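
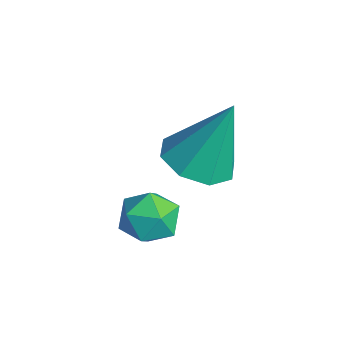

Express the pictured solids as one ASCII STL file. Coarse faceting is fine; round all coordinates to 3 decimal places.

solid 
facet normal -0.133 -0.361 -0.923
outer loop
vertex -1.791 -1.058 -4.298
vertex -2.464 -1.603 -3.988
vertex -2.423 -0.749 -4.328
endloop
endfacet
facet normal 0.439 0.898 0.007
outer loop
vertex -1.791 -1.058 -4.298
vertex -2.423 -0.749 -4.328
vertex -2.196 -0.877 -2.132
endloop
endfacet
facet normal -0.134 -0.361 -0.923
outer loop
vertex -2.423 -0.749 -4.328
vertex -2.464 -1.603 -3.988
vertex -3.079 -0.94 -4.158
endloop
endfacet
facet normal -0.259 0.962 0.083
outer loop
vertex -2.423 -0.749 -4.328
vertex -3.079 -0.94 -4.158
vertex -2.196 -0.877 -2.132
endloop
endfacet
facet normal -0.133 -0.360 -0.923
outer loop
vertex -3.079 -0.94 -4.158
vertex -2.464 -1.603 -3.988
vertex -3.375 -1.52 -3.889
endloop
endfacet
facet normal -0.775 0.544 0.321
outer loop
vertex -3.079 -0.94 -4.158
vertex -3.375 -1.52 -3.889
vertex -2.196 -0.877 -2.132
endloop
endfacet
facet normal -0.133 -0.362 -0.923
outer loop
vertex -3.375 -1.52 -3.889
vertex -2.464 -1.603 -3.988
vertex -3.137 -2.148 -3.677
endloop
endfacet
facet normal -0.806 -0.109 0.581
outer loop
vertex -3.375 -1.52 -3.889
vertex -3.137 -2.148 -3.677
vertex -2.196 -0.877 -2.132
endloop
endfacet
facet normal -0.134 -0.361 -0.923
outer loop
vertex -3.137 -2.148 -3.677
vertex -2.464 -1.603 -3.988
vertex -2.504 -2.457 -3.648
endloop
endfacet
facet normal -0.334 -0.618 0.712
outer loop
vertex -3.137 -2.148 -3.677
vertex -2.504 -2.457 -3.648
vertex -2.196 -0.877 -2.132
endloop
endfacet
facet normal -0.132 -0.361 -0.923
outer loop
vertex -2.504 -2.457 -3.648
vertex -2.464 -1.603 -3.988
vertex -1.848 -2.265 -3.817
endloop
endfacet
facet normal 0.363 -0.681 0.636
outer loop
vertex -2.504 -2.457 -3.648
vertex -1.848 -2.265 -3.817
vertex -2.196 -0.877 -2.132
endloop
endfacet
facet normal -0.133 -0.362 -0.922
outer loop
vertex -1.848 -2.265 -3.817
vertex -2.464 -1.603 -3.988
vertex -1.553 -1.686 -4.087
endloop
endfacet
facet normal 0.879 -0.262 0.398
outer loop
vertex -1.848 -2.265 -3.817
vertex -1.553 -1.686 -4.087
vertex -2.196 -0.877 -2.132
endloop
endfacet
facet normal -0.133 -0.361 -0.923
outer loop
vertex -1.553 -1.686 -4.087
vertex -2.464 -1.603 -3.988
vertex -1.791 -1.058 -4.298
endloop
endfacet
facet normal 0.910 0.391 0.137
outer loop
vertex -1.553 -1.686 -4.087
vertex -1.791 -1.058 -4.298
vertex -2.196 -0.877 -2.132
endloop
endfacet
facet normal -0.350 0.937 0.012
outer loop
vertex -0.513 -2.959 -3.897
vertex -0.937 -3.125 -3.332
vertex -0.265 -2.875 -3.22
endloop
endfacet
facet normal 0.321 0.918 -0.232
outer loop
vertex -0.513 -2.959 -3.897
vertex -0.265 -2.875 -3.22
vertex 0.166 -3.155 -3.733
endloop
endfacet
facet normal 0.336 0.492 -0.803
outer loop
vertex -0.513 -2.959 -3.897
vertex 0.166 -3.155 -3.733
vertex -0.24 -3.577 -4.161
endloop
endfacet
facet normal -0.324 0.247 -0.913
outer loop
vertex -0.513 -2.959 -3.897
vertex -0.24 -3.577 -4.161
vertex -0.922 -3.558 -3.914
endloop
endfacet
facet normal -0.748 0.523 -0.408
outer loop
vertex -0.513 -2.959 -3.897
vertex -0.922 -3.558 -3.914
vertex -0.937 -3.125 -3.332
endloop
endfacet
facet normal 0.731 0.625 0.273
outer loop
vertex 0.166 -3.155 -3.733
vertex -0.265 -2.875 -3.22
vertex 0.162 -3.442 -3.066
endloop
endfacet
facet normal -0.355 0.654 0.668
outer loop
vertex -0.265 -2.875 -3.22
vertex -0.937 -3.125 -3.332
vertex -0.52 -3.423 -2.819
endloop
endfacet
facet normal -1.000 -0.017 -0.013
outer loop
vertex -0.937 -3.125 -3.332
vertex -0.922 -3.558 -3.914
vertex -0.926 -3.845 -3.247
endloop
endfacet
facet normal -0.313 -0.461 -0.830
outer loop
vertex -0.922 -3.558 -3.914
vertex -0.24 -3.577 -4.161
vertex -0.495 -4.125 -3.76
endloop
endfacet
facet normal 0.755 -0.065 -0.652
outer loop
vertex -0.24 -3.577 -4.161
vertex 0.166 -3.155 -3.733
vertex 0.177 -3.875 -3.648
endloop
endfacet
facet normal 0.324 -0.247 0.913
outer loop
vertex -0.247 -4.041 -3.083
vertex 0.162 -3.442 -3.066
vertex -0.52 -3.423 -2.819
endloop
endfacet
facet normal -0.336 -0.492 0.803
outer loop
vertex -0.247 -4.041 -3.083
vertex -0.52 -3.423 -2.819
vertex -0.926 -3.845 -3.247
endloop
endfacet
facet normal -0.321 -0.918 0.232
outer loop
vertex -0.247 -4.041 -3.083
vertex -0.926 -3.845 -3.247
vertex -0.495 -4.125 -3.76
endloop
endfacet
facet normal 0.350 -0.937 -0.012
outer loop
vertex -0.247 -4.041 -3.083
vertex -0.495 -4.125 -3.76
vertex 0.177 -3.875 -3.648
endloop
endfacet
facet normal 0.748 -0.523 0.408
outer loop
vertex -0.247 -4.041 -3.083
vertex 0.177 -3.875 -3.648
vertex 0.162 -3.442 -3.066
endloop
endfacet
facet normal 0.313 0.461 0.830
outer loop
vertex -0.52 -3.423 -2.819
vertex 0.162 -3.442 -3.066
vertex -0.265 -2.875 -3.22
endloop
endfacet
facet normal -0.755 0.065 0.652
outer loop
vertex -0.926 -3.845 -3.247
vertex -0.52 -3.423 -2.819
vertex -0.937 -3.125 -3.332
endloop
endfacet
facet normal -0.731 -0.625 -0.273
outer loop
vertex -0.495 -4.125 -3.76
vertex -0.926 -3.845 -3.247
vertex -0.922 -3.558 -3.914
endloop
endfacet
facet normal 0.355 -0.654 -0.668
outer loop
vertex 0.177 -3.875 -3.648
vertex -0.495 -4.125 -3.76
vertex -0.24 -3.577 -4.161
endloop
endfacet
facet normal 1.000 0.017 0.013
outer loop
vertex 0.162 -3.442 -3.066
vertex 0.177 -3.875 -3.648
vertex 0.166 -3.155 -3.733
endloop
endfacet

endsolid


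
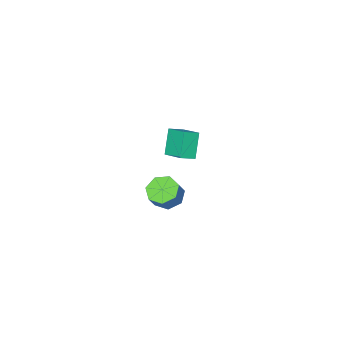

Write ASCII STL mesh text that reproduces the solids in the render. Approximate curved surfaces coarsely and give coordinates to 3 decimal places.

solid 
facet normal -0.428 -0.398 0.812
outer loop
vertex -1.716 -0.655 3.95
vertex -1.703 0.851 4.695
vertex -2.602 -0.463 3.577
endloop
endfacet
facet normal -0.008 -0.896 -0.443
outer loop
vertex -1.857 0.229 2.165
vertex -1.716 -0.655 3.95
vertex -2.602 -0.463 3.577
endloop
endfacet
facet normal -0.428 -0.397 0.812
outer loop
vertex -2.602 -0.463 3.577
vertex -1.703 0.851 4.695
vertex -2.588 1.043 4.322
endloop
endfacet
facet normal -0.904 0.197 -0.380
outer loop
vertex -2.588 1.043 4.322
vertex -1.857 0.229 2.165
vertex -2.602 -0.463 3.577
endloop
endfacet
facet normal 0.904 -0.196 0.381
outer loop
vertex -1.716 -0.655 3.95
vertex -0.958 1.543 3.283
vertex -1.703 0.851 4.695
endloop
endfacet
facet normal -0.008 -0.896 -0.443
outer loop
vertex -0.972 0.037 2.538
vertex -1.716 -0.655 3.95
vertex -1.857 0.229 2.165
endloop
endfacet
facet normal 0.904 -0.196 0.380
outer loop
vertex -0.972 0.037 2.538
vertex -0.958 1.543 3.283
vertex -1.716 -0.655 3.95
endloop
endfacet
facet normal 0.008 0.896 0.443
outer loop
vertex -1.703 0.851 4.695
vertex -0.958 1.543 3.283
vertex -2.588 1.043 4.322
endloop
endfacet
facet normal -0.904 0.196 -0.380
outer loop
vertex -1.844 1.735 2.91
vertex -1.857 0.229 2.165
vertex -2.588 1.043 4.322
endloop
endfacet
facet normal 0.008 0.896 0.443
outer loop
vertex -2.588 1.043 4.322
vertex -0.958 1.543 3.283
vertex -1.844 1.735 2.91
endloop
endfacet
facet normal 0.428 0.398 -0.811
outer loop
vertex -1.844 1.735 2.91
vertex -0.972 0.037 2.538
vertex -1.857 0.229 2.165
endloop
endfacet
facet normal 0.428 0.398 -0.812
outer loop
vertex -0.958 1.543 3.283
vertex -0.972 0.037 2.538
vertex -1.844 1.735 2.91
endloop
endfacet
facet normal -0.489 -0.227 -0.842
outer loop
vertex -2.556 -3.645 -4.461
vertex -3.167 -2.813 -4.331
vertex -2.262 -2.879 -4.838
endloop
endfacet
facet normal 0.810 -0.478 -0.340
outer loop
vertex -2.556 -3.645 -4.461
vertex -2.262 -2.879 -4.838
vertex -1.941 -3.358 -3.399
endloop
endfacet
facet normal 0.810 -0.479 -0.340
outer loop
vertex -1.941 -3.358 -3.399
vertex -2.262 -2.879 -4.838
vertex -1.647 -2.593 -3.776
endloop
endfacet
facet normal 0.488 0.228 0.843
outer loop
vertex -1.941 -3.358 -3.399
vertex -1.647 -2.593 -3.776
vertex -2.553 -2.527 -3.269
endloop
endfacet
facet normal -0.489 -0.227 -0.843
outer loop
vertex -2.262 -2.879 -4.838
vertex -3.167 -2.813 -4.331
vertex -2.649 -2.064 -4.833
endloop
endfacet
facet normal 0.760 0.364 -0.538
outer loop
vertex -2.262 -2.879 -4.838
vertex -2.649 -2.064 -4.833
vertex -1.647 -2.593 -3.776
endloop
endfacet
facet normal 0.760 0.364 -0.538
outer loop
vertex -1.647 -2.593 -3.776
vertex -2.649 -2.064 -4.833
vertex -2.034 -1.778 -3.771
endloop
endfacet
facet normal 0.488 0.227 0.843
outer loop
vertex -1.647 -2.593 -3.776
vertex -2.034 -1.778 -3.771
vertex -2.553 -2.527 -3.269
endloop
endfacet
facet normal -0.488 -0.227 -0.843
outer loop
vertex -2.649 -2.064 -4.833
vertex -3.167 -2.813 -4.331
vertex -3.427 -1.813 -4.45
endloop
endfacet
facet normal 0.138 0.933 -0.331
outer loop
vertex -2.649 -2.064 -4.833
vertex -3.427 -1.813 -4.45
vertex -2.034 -1.778 -3.771
endloop
endfacet
facet normal 0.138 0.933 -0.332
outer loop
vertex -2.034 -1.778 -3.771
vertex -3.427 -1.813 -4.45
vertex -2.812 -1.527 -3.389
endloop
endfacet
facet normal 0.487 0.227 0.843
outer loop
vertex -2.034 -1.778 -3.771
vertex -2.812 -1.527 -3.389
vertex -2.553 -2.527 -3.269
endloop
endfacet
facet normal -0.488 -0.227 -0.843
outer loop
vertex -3.427 -1.813 -4.45
vertex -3.167 -2.813 -4.331
vertex -4.009 -2.315 -3.978
endloop
endfacet
facet normal -0.588 0.799 0.125
outer loop
vertex -3.427 -1.813 -4.45
vertex -4.009 -2.315 -3.978
vertex -2.812 -1.527 -3.389
endloop
endfacet
facet normal -0.588 0.799 0.125
outer loop
vertex -2.812 -1.527 -3.389
vertex -4.009 -2.315 -3.978
vertex -3.394 -2.029 -2.916
endloop
endfacet
facet normal 0.488 0.228 0.842
outer loop
vertex -2.812 -1.527 -3.389
vertex -3.394 -2.029 -2.916
vertex -2.553 -2.527 -3.269
endloop
endfacet
facet normal -0.488 -0.227 -0.843
outer loop
vertex -4.009 -2.315 -3.978
vertex -3.167 -2.813 -4.331
vertex -3.958 -3.192 -3.771
endloop
endfacet
facet normal -0.871 0.064 0.487
outer loop
vertex -4.009 -2.315 -3.978
vertex -3.958 -3.192 -3.771
vertex -3.394 -2.029 -2.916
endloop
endfacet
facet normal -0.871 0.064 0.487
outer loop
vertex -3.394 -2.029 -2.916
vertex -3.958 -3.192 -3.771
vertex -3.343 -2.906 -2.709
endloop
endfacet
facet normal 0.488 0.227 0.843
outer loop
vertex -3.394 -2.029 -2.916
vertex -3.343 -2.906 -2.709
vertex -2.553 -2.527 -3.269
endloop
endfacet
facet normal -0.488 -0.227 -0.843
outer loop
vertex -3.958 -3.192 -3.771
vertex -3.167 -2.813 -4.331
vertex -3.311 -3.784 -3.986
endloop
endfacet
facet normal -0.499 -0.720 0.483
outer loop
vertex -3.958 -3.192 -3.771
vertex -3.311 -3.784 -3.986
vertex -3.343 -2.906 -2.709
endloop
endfacet
facet normal -0.498 -0.721 0.483
outer loop
vertex -3.343 -2.906 -2.709
vertex -3.311 -3.784 -3.986
vertex -2.696 -3.497 -2.924
endloop
endfacet
facet normal 0.488 0.228 0.843
outer loop
vertex -3.343 -2.906 -2.709
vertex -2.696 -3.497 -2.924
vertex -2.553 -2.527 -3.269
endloop
endfacet
facet normal -0.488 -0.227 -0.843
outer loop
vertex -3.311 -3.784 -3.986
vertex -3.167 -2.813 -4.331
vertex -2.556 -3.645 -4.461
endloop
endfacet
facet normal 0.250 -0.961 0.115
outer loop
vertex -3.311 -3.784 -3.986
vertex -2.556 -3.645 -4.461
vertex -2.696 -3.497 -2.924
endloop
endfacet
facet normal 0.250 -0.961 0.115
outer loop
vertex -2.696 -3.497 -2.924
vertex -2.556 -3.645 -4.461
vertex -1.941 -3.358 -3.399
endloop
endfacet
facet normal 0.488 0.228 0.843
outer loop
vertex -2.696 -3.497 -2.924
vertex -1.941 -3.358 -3.399
vertex -2.553 -2.527 -3.269
endloop
endfacet

endsolid


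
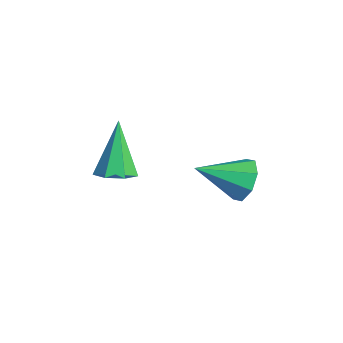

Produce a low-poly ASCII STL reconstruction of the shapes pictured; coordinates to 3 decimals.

solid 
facet normal 0.147 0.883 -0.446
outer loop
vertex 1.978 4.241 1.64
vertex 1.342 4.548 2.038
vertex 2.137 4.49 2.185
endloop
endfacet
facet normal 0.812 -0.583 0.029
outer loop
vertex 1.978 4.241 1.64
vertex 2.137 4.49 2.185
vertex 1.098 3.072 2.782
endloop
endfacet
facet normal 0.147 0.884 -0.445
outer loop
vertex 2.137 4.49 2.185
vertex 1.342 4.548 2.038
vertex 1.83 4.772 2.644
endloop
endfacet
facet normal 0.722 -0.259 0.642
outer loop
vertex 2.137 4.49 2.185
vertex 1.83 4.772 2.644
vertex 1.098 3.072 2.782
endloop
endfacet
facet normal 0.147 0.883 -0.445
outer loop
vertex 1.83 4.772 2.644
vertex 1.342 4.548 2.038
vertex 1.238 4.923 2.748
endloop
endfacet
facet normal 0.174 0.005 0.985
outer loop
vertex 1.83 4.772 2.644
vertex 1.238 4.923 2.748
vertex 1.098 3.072 2.782
endloop
endfacet
facet normal 0.147 0.883 -0.445
outer loop
vertex 1.238 4.923 2.748
vertex 1.342 4.548 2.038
vertex 0.707 4.854 2.436
endloop
endfacet
facet normal -0.511 0.054 0.858
outer loop
vertex 1.238 4.923 2.748
vertex 0.707 4.854 2.436
vertex 1.098 3.072 2.782
endloop
endfacet
facet normal 0.146 0.883 -0.446
outer loop
vertex 0.707 4.854 2.436
vertex 1.342 4.548 2.038
vertex 0.548 4.605 1.891
endloop
endfacet
facet normal -0.932 -0.139 0.335
outer loop
vertex 0.707 4.854 2.436
vertex 0.548 4.605 1.891
vertex 1.098 3.072 2.782
endloop
endfacet
facet normal 0.146 0.883 -0.445
outer loop
vertex 0.548 4.605 1.891
vertex 1.342 4.548 2.038
vertex 0.854 4.323 1.432
endloop
endfacet
facet normal -0.842 -0.463 -0.277
outer loop
vertex 0.548 4.605 1.891
vertex 0.854 4.323 1.432
vertex 1.098 3.072 2.782
endloop
endfacet
facet normal 0.147 0.883 -0.446
outer loop
vertex 0.854 4.323 1.432
vertex 1.342 4.548 2.038
vertex 1.446 4.172 1.328
endloop
endfacet
facet normal -0.294 -0.727 -0.620
outer loop
vertex 0.854 4.323 1.432
vertex 1.446 4.172 1.328
vertex 1.098 3.072 2.782
endloop
endfacet
facet normal 0.147 0.883 -0.446
outer loop
vertex 1.446 4.172 1.328
vertex 1.342 4.548 2.038
vertex 1.978 4.241 1.64
endloop
endfacet
facet normal 0.391 -0.777 -0.494
outer loop
vertex 1.446 4.172 1.328
vertex 1.978 4.241 1.64
vertex 1.098 3.072 2.782
endloop
endfacet
facet normal 0.408 -0.187 -0.894
outer loop
vertex 1.575 0.808 3.276
vertex 0.964 0.709 3.018
vertex 1.313 1.28 3.058
endloop
endfacet
facet normal 0.636 0.585 0.502
outer loop
vertex 1.575 0.808 3.276
vertex 1.313 1.28 3.058
vertex 0.176 1.071 4.742
endloop
endfacet
facet normal 0.409 -0.187 -0.893
outer loop
vertex 1.313 1.28 3.058
vertex 0.964 0.709 3.018
vertex 0.79 1.322 2.81
endloop
endfacet
facet normal 0.016 0.991 0.134
outer loop
vertex 1.313 1.28 3.058
vertex 0.79 1.322 2.81
vertex 0.176 1.071 4.742
endloop
endfacet
facet normal 0.409 -0.187 -0.893
outer loop
vertex 0.79 1.322 2.81
vertex 0.964 0.709 3.018
vertex 0.397 0.902 2.718
endloop
endfacet
facet normal -0.709 0.693 -0.135
outer loop
vertex 0.79 1.322 2.81
vertex 0.397 0.902 2.718
vertex 0.176 1.071 4.742
endloop
endfacet
facet normal 0.409 -0.187 -0.893
outer loop
vertex 0.397 0.902 2.718
vertex 0.964 0.709 3.018
vertex 0.432 0.338 2.852
endloop
endfacet
facet normal -0.991 -0.086 -0.101
outer loop
vertex 0.397 0.902 2.718
vertex 0.432 0.338 2.852
vertex 0.176 1.071 4.742
endloop
endfacet
facet normal 0.409 -0.186 -0.893
outer loop
vertex 0.432 0.338 2.852
vertex 0.964 0.709 3.018
vertex 0.868 0.053 3.111
endloop
endfacet
facet normal -0.619 -0.757 0.210
outer loop
vertex 0.432 0.338 2.852
vertex 0.868 0.053 3.111
vertex 0.176 1.071 4.742
endloop
endfacet
facet normal 0.409 -0.186 -0.893
outer loop
vertex 0.868 0.053 3.111
vertex 0.964 0.709 3.018
vertex 1.376 0.262 3.3
endloop
endfacet
facet normal 0.126 -0.817 0.563
outer loop
vertex 0.868 0.053 3.111
vertex 1.376 0.262 3.3
vertex 0.176 1.071 4.742
endloop
endfacet
facet normal 0.408 -0.188 -0.894
outer loop
vertex 1.376 0.262 3.3
vertex 0.964 0.709 3.018
vertex 1.575 0.808 3.276
endloop
endfacet
facet normal 0.686 -0.219 0.694
outer loop
vertex 1.376 0.262 3.3
vertex 1.575 0.808 3.276
vertex 0.176 1.071 4.742
endloop
endfacet

endsolid


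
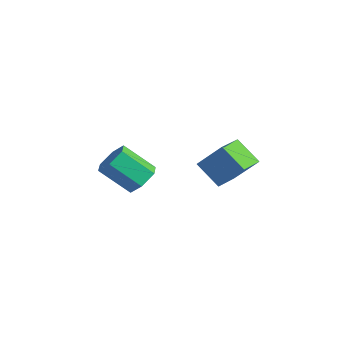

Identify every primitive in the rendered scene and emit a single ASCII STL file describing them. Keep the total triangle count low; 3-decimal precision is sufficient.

solid 
facet normal 0.532 0.532 -0.659
outer loop
vertex -0.796 -1.422 -0.517
vertex -1.555 -0.835 -0.656
vertex -0.904 -0.631 0.034
endloop
endfacet
facet normal 0.840 -0.228 0.492
outer loop
vertex -0.796 -1.422 -0.517
vertex -0.904 -0.631 0.034
vertex -1.885 -2.513 0.834
endloop
endfacet
facet normal 0.840 -0.228 0.492
outer loop
vertex -1.885 -2.513 0.834
vertex -0.904 -0.631 0.034
vertex -1.993 -1.722 1.385
endloop
endfacet
facet normal -0.531 -0.532 0.659
outer loop
vertex -1.885 -2.513 0.834
vertex -1.993 -1.722 1.385
vertex -2.645 -1.925 0.696
endloop
endfacet
facet normal 0.532 0.532 -0.659
outer loop
vertex -0.904 -0.631 0.034
vertex -1.555 -0.835 -0.656
vertex -1.664 -0.044 -0.105
endloop
endfacet
facet normal 0.322 0.592 0.738
outer loop
vertex -0.904 -0.631 0.034
vertex -1.664 -0.044 -0.105
vertex -1.993 -1.722 1.385
endloop
endfacet
facet normal 0.323 0.592 0.738
outer loop
vertex -1.993 -1.722 1.385
vertex -1.664 -0.044 -0.105
vertex -2.753 -1.135 1.247
endloop
endfacet
facet normal -0.531 -0.532 0.659
outer loop
vertex -1.993 -1.722 1.385
vertex -2.753 -1.135 1.247
vertex -2.645 -1.925 0.696
endloop
endfacet
facet normal 0.531 0.532 -0.659
outer loop
vertex -1.664 -0.044 -0.105
vertex -1.555 -0.835 -0.656
vertex -2.315 -0.247 -0.794
endloop
endfacet
facet normal -0.516 0.820 0.246
outer loop
vertex -1.664 -0.044 -0.105
vertex -2.315 -0.247 -0.794
vertex -2.753 -1.135 1.247
endloop
endfacet
facet normal -0.517 0.820 0.246
outer loop
vertex -2.753 -1.135 1.247
vertex -2.315 -0.247 -0.794
vertex -3.404 -1.338 0.557
endloop
endfacet
facet normal -0.532 -0.532 0.659
outer loop
vertex -2.753 -1.135 1.247
vertex -3.404 -1.338 0.557
vertex -2.645 -1.925 0.696
endloop
endfacet
facet normal 0.531 0.532 -0.659
outer loop
vertex -2.315 -0.247 -0.794
vertex -1.555 -0.835 -0.656
vertex -2.207 -1.038 -1.345
endloop
endfacet
facet normal -0.840 0.228 -0.492
outer loop
vertex -2.315 -0.247 -0.794
vertex -2.207 -1.038 -1.345
vertex -3.404 -1.338 0.557
endloop
endfacet
facet normal -0.840 0.228 -0.492
outer loop
vertex -3.404 -1.338 0.557
vertex -2.207 -1.038 -1.345
vertex -3.296 -2.129 0.006
endloop
endfacet
facet normal -0.532 -0.532 0.659
outer loop
vertex -3.404 -1.338 0.557
vertex -3.296 -2.129 0.006
vertex -2.645 -1.925 0.696
endloop
endfacet
facet normal 0.531 0.532 -0.659
outer loop
vertex -2.207 -1.038 -1.345
vertex -1.555 -0.835 -0.656
vertex -1.447 -1.625 -1.207
endloop
endfacet
facet normal -0.323 -0.592 -0.738
outer loop
vertex -2.207 -1.038 -1.345
vertex -1.447 -1.625 -1.207
vertex -3.296 -2.129 0.006
endloop
endfacet
facet normal -0.323 -0.593 -0.738
outer loop
vertex -3.296 -2.129 0.006
vertex -1.447 -1.625 -1.207
vertex -2.536 -2.716 0.145
endloop
endfacet
facet normal -0.532 -0.532 0.659
outer loop
vertex -3.296 -2.129 0.006
vertex -2.536 -2.716 0.145
vertex -2.645 -1.925 0.696
endloop
endfacet
facet normal 0.532 0.532 -0.659
outer loop
vertex -1.447 -1.625 -1.207
vertex -1.555 -0.835 -0.656
vertex -0.796 -1.422 -0.517
endloop
endfacet
facet normal 0.516 -0.820 -0.246
outer loop
vertex -1.447 -1.625 -1.207
vertex -0.796 -1.422 -0.517
vertex -2.536 -2.716 0.145
endloop
endfacet
facet normal 0.516 -0.820 -0.246
outer loop
vertex -2.536 -2.716 0.145
vertex -0.796 -1.422 -0.517
vertex -1.885 -2.513 0.834
endloop
endfacet
facet normal -0.531 -0.532 0.659
outer loop
vertex -2.536 -2.716 0.145
vertex -1.885 -2.513 0.834
vertex -2.645 -1.925 0.696
endloop
endfacet
facet normal -0.533 -0.394 -0.749
outer loop
vertex 2.241 -0.443 2.145
vertex 1.587 0.928 1.888
vertex 3.42 -0.074 1.112
endloop
endfacet
facet normal 0.425 -0.890 0.167
outer loop
vertex 4.373 0.632 2.452
vertex 2.241 -0.443 2.145
vertex 3.42 -0.074 1.112
endloop
endfacet
facet normal -0.533 -0.395 -0.749
outer loop
vertex 3.42 -0.074 1.112
vertex 1.587 0.928 1.888
vertex 2.766 1.296 0.855
endloop
endfacet
facet normal 0.732 0.229 -0.641
outer loop
vertex 2.766 1.296 0.855
vertex 4.373 0.632 2.452
vertex 3.42 -0.074 1.112
endloop
endfacet
facet normal -0.732 -0.229 0.641
outer loop
vertex 2.241 -0.443 2.145
vertex 2.54 1.634 3.228
vertex 1.587 0.928 1.888
endloop
endfacet
facet normal 0.425 -0.890 0.168
outer loop
vertex 3.194 0.264 3.485
vertex 2.241 -0.443 2.145
vertex 4.373 0.632 2.452
endloop
endfacet
facet normal -0.732 -0.229 0.642
outer loop
vertex 3.194 0.264 3.485
vertex 2.54 1.634 3.228
vertex 2.241 -0.443 2.145
endloop
endfacet
facet normal -0.424 0.890 -0.167
outer loop
vertex 1.587 0.928 1.888
vertex 2.54 1.634 3.228
vertex 2.766 1.296 0.855
endloop
endfacet
facet normal 0.732 0.229 -0.642
outer loop
vertex 3.719 2.003 2.195
vertex 4.373 0.632 2.452
vertex 2.766 1.296 0.855
endloop
endfacet
facet normal -0.425 0.890 -0.167
outer loop
vertex 2.766 1.296 0.855
vertex 2.54 1.634 3.228
vertex 3.719 2.003 2.195
endloop
endfacet
facet normal 0.533 0.395 0.749
outer loop
vertex 3.719 2.003 2.195
vertex 3.194 0.264 3.485
vertex 4.373 0.632 2.452
endloop
endfacet
facet normal 0.533 0.395 0.749
outer loop
vertex 2.54 1.634 3.228
vertex 3.194 0.264 3.485
vertex 3.719 2.003 2.195
endloop
endfacet

endsolid


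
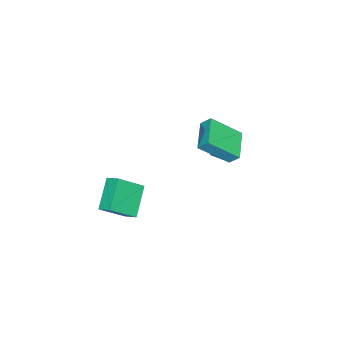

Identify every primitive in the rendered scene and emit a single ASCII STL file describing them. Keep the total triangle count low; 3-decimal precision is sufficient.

solid 
facet normal -0.766 -0.122 0.631
outer loop
vertex 0.634 -4.414 -1.224
vertex 0.82 -3.64 -0.849
vertex -0.634 -3.452 -2.578
endloop
endfacet
facet normal -0.212 -0.879 -0.426
outer loop
vertex 0.96 -3.2 -3.891
vertex 0.634 -4.414 -1.224
vertex -0.634 -3.452 -2.578
endloop
endfacet
facet normal -0.766 -0.121 0.631
outer loop
vertex -0.634 -3.452 -2.578
vertex 0.82 -3.64 -0.849
vertex -0.447 -2.678 -2.203
endloop
endfacet
facet normal -0.607 0.461 -0.648
outer loop
vertex -0.447 -2.678 -2.203
vertex 0.96 -3.2 -3.891
vertex -0.634 -3.452 -2.578
endloop
endfacet
facet normal 0.607 -0.460 0.648
outer loop
vertex 0.634 -4.414 -1.224
vertex 2.414 -3.388 -2.162
vertex 0.82 -3.64 -0.849
endloop
endfacet
facet normal -0.212 -0.879 -0.426
outer loop
vertex 2.227 -4.162 -2.537
vertex 0.634 -4.414 -1.224
vertex 0.96 -3.2 -3.891
endloop
endfacet
facet normal 0.607 -0.460 0.648
outer loop
vertex 2.227 -4.162 -2.537
vertex 2.414 -3.388 -2.162
vertex 0.634 -4.414 -1.224
endloop
endfacet
facet normal 0.212 0.879 0.426
outer loop
vertex 0.82 -3.64 -0.849
vertex 2.414 -3.388 -2.162
vertex -0.447 -2.678 -2.203
endloop
endfacet
facet normal -0.607 0.460 -0.648
outer loop
vertex 1.146 -2.426 -3.516
vertex 0.96 -3.2 -3.891
vertex -0.447 -2.678 -2.203
endloop
endfacet
facet normal 0.212 0.879 0.426
outer loop
vertex -0.447 -2.678 -2.203
vertex 2.414 -3.388 -2.162
vertex 1.146 -2.426 -3.516
endloop
endfacet
facet normal 0.766 0.121 -0.631
outer loop
vertex 1.146 -2.426 -3.516
vertex 2.227 -4.162 -2.537
vertex 0.96 -3.2 -3.891
endloop
endfacet
facet normal 0.766 0.121 -0.631
outer loop
vertex 2.414 -3.388 -2.162
vertex 2.227 -4.162 -2.537
vertex 1.146 -2.426 -3.516
endloop
endfacet
facet normal -0.897 -0.108 -0.429
outer loop
vertex -1.679 0.72 0.729
vertex -2.066 1.217 1.413
vertex -1.694 1.417 0.584
endloop
endfacet
facet normal 0.798 -0.106 -0.593
outer loop
vertex -1.679 0.72 0.729
vertex -1.694 1.417 0.584
vertex -0.534 1.403 2.147
endloop
endfacet
facet normal -0.897 -0.108 -0.429
outer loop
vertex -1.694 1.417 0.584
vertex -2.066 1.217 1.413
vertex -1.927 1.997 0.925
endloop
endfacet
facet normal 0.669 0.558 -0.491
outer loop
vertex -1.694 1.417 0.584
vertex -1.927 1.997 0.925
vertex -0.534 1.403 2.147
endloop
endfacet
facet normal -0.896 -0.109 -0.430
outer loop
vertex -1.927 1.997 0.925
vertex -2.066 1.217 1.413
vertex -2.242 2.12 1.551
endloop
endfacet
facet normal 0.384 0.923 0.012
outer loop
vertex -1.927 1.997 0.925
vertex -2.242 2.12 1.551
vertex -0.534 1.403 2.147
endloop
endfacet
facet normal -0.896 -0.109 -0.430
outer loop
vertex -2.242 2.12 1.551
vertex -2.066 1.217 1.413
vertex -2.454 1.714 2.096
endloop
endfacet
facet normal 0.109 0.776 0.621
outer loop
vertex -2.242 2.12 1.551
vertex -2.454 1.714 2.096
vertex -0.534 1.403 2.147
endloop
endfacet
facet normal -0.896 -0.109 -0.430
outer loop
vertex -2.454 1.714 2.096
vertex -2.066 1.217 1.413
vertex -2.439 1.017 2.241
endloop
endfacet
facet normal 0.007 0.204 0.979
outer loop
vertex -2.454 1.714 2.096
vertex -2.439 1.017 2.241
vertex -0.534 1.403 2.147
endloop
endfacet
facet normal -0.896 -0.108 -0.430
outer loop
vertex -2.439 1.017 2.241
vertex -2.066 1.217 1.413
vertex -2.206 0.438 1.9
endloop
endfacet
facet normal 0.137 -0.461 0.877
outer loop
vertex -2.439 1.017 2.241
vertex -2.206 0.438 1.9
vertex -0.534 1.403 2.147
endloop
endfacet
facet normal -0.896 -0.108 -0.430
outer loop
vertex -2.206 0.438 1.9
vertex -2.066 1.217 1.413
vertex -1.891 0.315 1.274
endloop
endfacet
facet normal 0.421 -0.826 0.374
outer loop
vertex -2.206 0.438 1.9
vertex -1.891 0.315 1.274
vertex -0.534 1.403 2.147
endloop
endfacet
facet normal -0.897 -0.108 -0.429
outer loop
vertex -1.891 0.315 1.274
vertex -2.066 1.217 1.413
vertex -1.679 0.72 0.729
endloop
endfacet
facet normal 0.695 -0.679 -0.234
outer loop
vertex -1.891 0.315 1.274
vertex -1.679 0.72 0.729
vertex -0.534 1.403 2.147
endloop
endfacet
facet normal -0.408 0.642 -0.649
outer loop
vertex -1.234 2.673 3.65
vertex 0.455 3.242 3.152
vertex -1.212 2.09 3.059
endloop
endfacet
facet normal -0.913 -0.307 0.269
outer loop
vertex -0.315 0.678 4.488
vertex -1.234 2.673 3.65
vertex -1.212 2.09 3.059
endloop
endfacet
facet normal -0.408 0.642 -0.649
outer loop
vertex -1.212 2.09 3.059
vertex 0.455 3.242 3.152
vertex 0.477 2.659 2.561
endloop
endfacet
facet normal 0.027 -0.703 -0.711
outer loop
vertex 0.477 2.659 2.561
vertex -0.315 0.678 4.488
vertex -1.212 2.09 3.059
endloop
endfacet
facet normal -0.027 0.703 0.711
outer loop
vertex -1.234 2.673 3.65
vertex 1.352 1.83 4.581
vertex 0.455 3.242 3.152
endloop
endfacet
facet normal -0.913 -0.307 0.269
outer loop
vertex -0.337 1.261 5.079
vertex -1.234 2.673 3.65
vertex -0.315 0.678 4.488
endloop
endfacet
facet normal -0.027 0.703 0.711
outer loop
vertex -0.337 1.261 5.079
vertex 1.352 1.83 4.581
vertex -1.234 2.673 3.65
endloop
endfacet
facet normal 0.913 0.307 -0.269
outer loop
vertex 0.455 3.242 3.152
vertex 1.352 1.83 4.581
vertex 0.477 2.659 2.561
endloop
endfacet
facet normal 0.027 -0.703 -0.711
outer loop
vertex 1.374 1.247 3.99
vertex -0.315 0.678 4.488
vertex 0.477 2.659 2.561
endloop
endfacet
facet normal 0.913 0.307 -0.269
outer loop
vertex 0.477 2.659 2.561
vertex 1.352 1.83 4.581
vertex 1.374 1.247 3.99
endloop
endfacet
facet normal 0.408 -0.642 0.649
outer loop
vertex 1.374 1.247 3.99
vertex -0.337 1.261 5.079
vertex -0.315 0.678 4.488
endloop
endfacet
facet normal 0.408 -0.642 0.649
outer loop
vertex 1.352 1.83 4.581
vertex -0.337 1.261 5.079
vertex 1.374 1.247 3.99
endloop
endfacet

endsolid


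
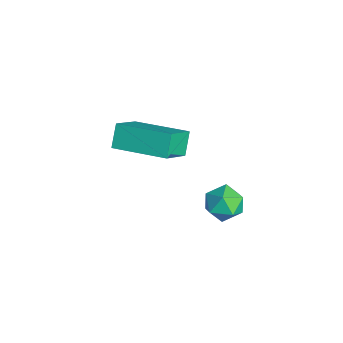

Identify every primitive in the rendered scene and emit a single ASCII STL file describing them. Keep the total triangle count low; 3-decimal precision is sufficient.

solid 
facet normal 0.091 0.995 -0.032
outer loop
vertex -2.457 3.171 -1.453
vertex -3.238 3.253 -1.123
vertex -2.561 3.208 -0.608
endloop
endfacet
facet normal 0.726 0.685 0.059
outer loop
vertex -2.457 3.171 -1.453
vertex -2.561 3.208 -0.608
vertex -2.01 2.653 -0.946
endloop
endfacet
facet normal 0.837 0.242 -0.490
outer loop
vertex -2.457 3.171 -1.453
vertex -2.01 2.653 -0.946
vertex -2.347 2.354 -1.669
endloop
endfacet
facet normal 0.269 0.280 -0.922
outer loop
vertex -2.457 3.171 -1.453
vertex -2.347 2.354 -1.669
vertex -3.106 2.725 -1.778
endloop
endfacet
facet normal -0.192 0.745 -0.639
outer loop
vertex -2.457 3.171 -1.453
vertex -3.106 2.725 -1.778
vertex -3.238 3.253 -1.123
endloop
endfacet
facet normal 0.697 0.294 0.654
outer loop
vertex -2.01 2.653 -0.946
vertex -2.561 3.208 -0.608
vertex -2.514 2.415 -0.302
endloop
endfacet
facet normal -0.332 0.796 0.506
outer loop
vertex -2.561 3.208 -0.608
vertex -3.238 3.253 -1.123
vertex -3.273 2.786 -0.411
endloop
endfacet
facet normal -0.790 0.390 -0.474
outer loop
vertex -3.238 3.253 -1.123
vertex -3.106 2.725 -1.778
vertex -3.61 2.487 -1.134
endloop
endfacet
facet normal -0.043 -0.362 -0.931
outer loop
vertex -3.106 2.725 -1.778
vertex -2.347 2.354 -1.669
vertex -3.059 1.932 -1.472
endloop
endfacet
facet normal 0.876 -0.422 -0.234
outer loop
vertex -2.347 2.354 -1.669
vertex -2.01 2.653 -0.946
vertex -2.382 1.887 -0.957
endloop
endfacet
facet normal -0.269 -0.280 0.922
outer loop
vertex -3.163 1.969 -0.627
vertex -2.514 2.415 -0.302
vertex -3.273 2.786 -0.411
endloop
endfacet
facet normal -0.837 -0.242 0.490
outer loop
vertex -3.163 1.969 -0.627
vertex -3.273 2.786 -0.411
vertex -3.61 2.487 -1.134
endloop
endfacet
facet normal -0.726 -0.685 -0.059
outer loop
vertex -3.163 1.969 -0.627
vertex -3.61 2.487 -1.134
vertex -3.059 1.932 -1.472
endloop
endfacet
facet normal -0.091 -0.995 0.032
outer loop
vertex -3.163 1.969 -0.627
vertex -3.059 1.932 -1.472
vertex -2.382 1.887 -0.957
endloop
endfacet
facet normal 0.192 -0.745 0.639
outer loop
vertex -3.163 1.969 -0.627
vertex -2.382 1.887 -0.957
vertex -2.514 2.415 -0.302
endloop
endfacet
facet normal 0.043 0.362 0.931
outer loop
vertex -3.273 2.786 -0.411
vertex -2.514 2.415 -0.302
vertex -2.561 3.208 -0.608
endloop
endfacet
facet normal -0.876 0.422 0.234
outer loop
vertex -3.61 2.487 -1.134
vertex -3.273 2.786 -0.411
vertex -3.238 3.253 -1.123
endloop
endfacet
facet normal -0.697 -0.294 -0.654
outer loop
vertex -3.059 1.932 -1.472
vertex -3.61 2.487 -1.134
vertex -3.106 2.725 -1.778
endloop
endfacet
facet normal 0.332 -0.796 -0.506
outer loop
vertex -2.382 1.887 -0.957
vertex -3.059 1.932 -1.472
vertex -2.347 2.354 -1.669
endloop
endfacet
facet normal 0.790 -0.390 0.474
outer loop
vertex -2.514 2.415 -0.302
vertex -2.382 1.887 -0.957
vertex -2.01 2.653 -0.946
endloop
endfacet
facet normal -0.561 0.323 0.762
outer loop
vertex -3.857 -1.16 3.947
vertex -2.483 0.475 4.265
vertex -4.71 -0.246 2.932
endloop
endfacet
facet normal -0.636 -0.758 -0.148
outer loop
vertex -4.137 -0.575 2.155
vertex -3.857 -1.16 3.947
vertex -4.71 -0.246 2.932
endloop
endfacet
facet normal -0.561 0.322 0.763
outer loop
vertex -4.71 -0.246 2.932
vertex -2.483 0.475 4.265
vertex -3.336 1.39 3.251
endloop
endfacet
facet normal -0.529 0.568 -0.631
outer loop
vertex -3.336 1.39 3.251
vertex -4.137 -0.575 2.155
vertex -4.71 -0.246 2.932
endloop
endfacet
facet normal 0.529 -0.568 0.631
outer loop
vertex -3.857 -1.16 3.947
vertex -1.91 0.146 3.488
vertex -2.483 0.475 4.265
endloop
endfacet
facet normal -0.636 -0.757 -0.148
outer loop
vertex -3.284 -1.49 3.169
vertex -3.857 -1.16 3.947
vertex -4.137 -0.575 2.155
endloop
endfacet
facet normal 0.529 -0.568 0.631
outer loop
vertex -3.284 -1.49 3.169
vertex -1.91 0.146 3.488
vertex -3.857 -1.16 3.947
endloop
endfacet
facet normal 0.636 0.757 0.148
outer loop
vertex -2.483 0.475 4.265
vertex -1.91 0.146 3.488
vertex -3.336 1.39 3.251
endloop
endfacet
facet normal -0.529 0.568 -0.631
outer loop
vertex -2.763 1.06 2.473
vertex -4.137 -0.575 2.155
vertex -3.336 1.39 3.251
endloop
endfacet
facet normal 0.636 0.757 0.147
outer loop
vertex -3.336 1.39 3.251
vertex -1.91 0.146 3.488
vertex -2.763 1.06 2.473
endloop
endfacet
facet normal 0.561 -0.323 -0.763
outer loop
vertex -2.763 1.06 2.473
vertex -3.284 -1.49 3.169
vertex -4.137 -0.575 2.155
endloop
endfacet
facet normal 0.561 -0.323 -0.762
outer loop
vertex -1.91 0.146 3.488
vertex -3.284 -1.49 3.169
vertex -2.763 1.06 2.473
endloop
endfacet

endsolid


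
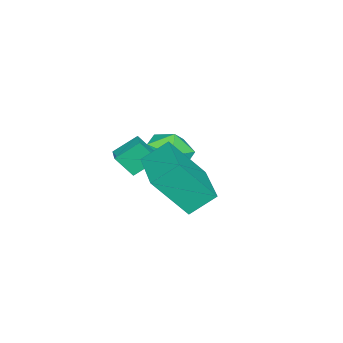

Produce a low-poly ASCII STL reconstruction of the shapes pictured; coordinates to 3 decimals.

solid 
facet normal 0.186 0.712 0.677
outer loop
vertex -2.378 2.811 -0.785
vertex -2.328 2.066 -0.016
vertex -1.441 2.344 -0.552
endloop
endfacet
facet normal 0.439 0.898 0.036
outer loop
vertex -2.378 2.811 -0.785
vertex -1.441 2.344 -0.552
vertex -1.713 2.518 -1.574
endloop
endfacet
facet normal -0.106 0.900 -0.424
outer loop
vertex -2.378 2.811 -0.785
vertex -1.713 2.518 -1.574
vertex -2.768 2.348 -1.67
endloop
endfacet
facet normal -0.696 0.715 -0.067
outer loop
vertex -2.378 2.811 -0.785
vertex -2.768 2.348 -1.67
vertex -3.148 2.068 -0.707
endloop
endfacet
facet normal -0.515 0.599 0.613
outer loop
vertex -2.378 2.811 -0.785
vertex -3.148 2.068 -0.707
vertex -2.328 2.066 -0.016
endloop
endfacet
facet normal 0.902 0.397 -0.172
outer loop
vertex -1.713 2.518 -1.574
vertex -1.441 2.344 -0.552
vertex -1.252 1.592 -1.293
endloop
endfacet
facet normal 0.493 0.095 0.865
outer loop
vertex -1.441 2.344 -0.552
vertex -2.328 2.066 -0.016
vertex -1.632 1.312 -0.33
endloop
endfacet
facet normal -0.642 -0.089 0.762
outer loop
vertex -2.328 2.066 -0.016
vertex -3.148 2.068 -0.707
vertex -2.687 1.142 -0.426
endloop
endfacet
facet normal -0.935 0.100 -0.340
outer loop
vertex -3.148 2.068 -0.707
vertex -2.768 2.348 -1.67
vertex -2.959 1.316 -1.448
endloop
endfacet
facet normal 0.019 0.399 -0.917
outer loop
vertex -2.768 2.348 -1.67
vertex -1.713 2.518 -1.574
vertex -2.072 1.594 -1.984
endloop
endfacet
facet normal 0.696 -0.715 0.067
outer loop
vertex -2.022 0.849 -1.215
vertex -1.252 1.592 -1.293
vertex -1.632 1.312 -0.33
endloop
endfacet
facet normal 0.106 -0.900 0.424
outer loop
vertex -2.022 0.849 -1.215
vertex -1.632 1.312 -0.33
vertex -2.687 1.142 -0.426
endloop
endfacet
facet normal -0.439 -0.898 -0.036
outer loop
vertex -2.022 0.849 -1.215
vertex -2.687 1.142 -0.426
vertex -2.959 1.316 -1.448
endloop
endfacet
facet normal -0.186 -0.712 -0.677
outer loop
vertex -2.022 0.849 -1.215
vertex -2.959 1.316 -1.448
vertex -2.072 1.594 -1.984
endloop
endfacet
facet normal 0.515 -0.599 -0.613
outer loop
vertex -2.022 0.849 -1.215
vertex -2.072 1.594 -1.984
vertex -1.252 1.592 -1.293
endloop
endfacet
facet normal 0.935 -0.100 0.340
outer loop
vertex -1.632 1.312 -0.33
vertex -1.252 1.592 -1.293
vertex -1.441 2.344 -0.552
endloop
endfacet
facet normal -0.019 -0.399 0.917
outer loop
vertex -2.687 1.142 -0.426
vertex -1.632 1.312 -0.33
vertex -2.328 2.066 -0.016
endloop
endfacet
facet normal -0.902 -0.397 0.172
outer loop
vertex -2.959 1.316 -1.448
vertex -2.687 1.142 -0.426
vertex -3.148 2.068 -0.707
endloop
endfacet
facet normal -0.493 -0.095 -0.865
outer loop
vertex -2.072 1.594 -1.984
vertex -2.959 1.316 -1.448
vertex -2.768 2.348 -1.67
endloop
endfacet
facet normal 0.642 0.089 -0.762
outer loop
vertex -1.252 1.592 -1.293
vertex -2.072 1.594 -1.984
vertex -1.713 2.518 -1.574
endloop
endfacet
facet normal -0.848 -0.528 -0.037
outer loop
vertex 0.76 2.092 0.392
vertex 0.234 2.884 1.139
vertex 0.15 3.182 -1.195
endloop
endfacet
facet normal 0.435 -0.655 -0.617
outer loop
vertex 1.906 4.276 -1.119
vertex 0.76 2.092 0.392
vertex 0.15 3.182 -1.195
endloop
endfacet
facet normal -0.848 -0.528 -0.037
outer loop
vertex 0.15 3.182 -1.195
vertex 0.234 2.884 1.139
vertex -0.376 3.975 -0.448
endloop
endfacet
facet normal -0.302 0.540 -0.786
outer loop
vertex -0.376 3.975 -0.448
vertex 1.906 4.276 -1.119
vertex 0.15 3.182 -1.195
endloop
endfacet
facet normal 0.302 -0.540 0.785
outer loop
vertex 0.76 2.092 0.392
vertex 1.99 3.978 1.215
vertex 0.234 2.884 1.139
endloop
endfacet
facet normal 0.435 -0.655 -0.618
outer loop
vertex 2.516 3.185 0.468
vertex 0.76 2.092 0.392
vertex 1.906 4.276 -1.119
endloop
endfacet
facet normal 0.302 -0.540 0.786
outer loop
vertex 2.516 3.185 0.468
vertex 1.99 3.978 1.215
vertex 0.76 2.092 0.392
endloop
endfacet
facet normal -0.435 0.655 0.618
outer loop
vertex 0.234 2.884 1.139
vertex 1.99 3.978 1.215
vertex -0.376 3.975 -0.448
endloop
endfacet
facet normal -0.302 0.540 -0.785
outer loop
vertex 1.38 5.068 -0.372
vertex 1.906 4.276 -1.119
vertex -0.376 3.975 -0.448
endloop
endfacet
facet normal -0.435 0.656 0.617
outer loop
vertex -0.376 3.975 -0.448
vertex 1.99 3.978 1.215
vertex 1.38 5.068 -0.372
endloop
endfacet
facet normal 0.848 0.528 0.037
outer loop
vertex 1.38 5.068 -0.372
vertex 2.516 3.185 0.468
vertex 1.906 4.276 -1.119
endloop
endfacet
facet normal 0.848 0.528 0.037
outer loop
vertex 1.99 3.978 1.215
vertex 2.516 3.185 0.468
vertex 1.38 5.068 -0.372
endloop
endfacet
facet normal -0.463 0.654 0.598
outer loop
vertex -0.372 1.504 0.794
vertex 0.331 1.886 0.92
vertex -0.556 2.107 -0.008
endloop
endfacet
facet normal -0.868 -0.472 -0.156
outer loop
vertex -0.051 1.394 -0.66
vertex -0.372 1.504 0.794
vertex -0.556 2.107 -0.008
endloop
endfacet
facet normal -0.463 0.654 0.598
outer loop
vertex -0.556 2.107 -0.008
vertex 0.331 1.886 0.92
vertex 0.147 2.489 0.118
endloop
endfacet
facet normal -0.180 0.591 -0.786
outer loop
vertex 0.147 2.489 0.118
vertex -0.051 1.394 -0.66
vertex -0.556 2.107 -0.008
endloop
endfacet
facet normal 0.180 -0.591 0.786
outer loop
vertex -0.372 1.504 0.794
vertex 0.836 1.173 0.268
vertex 0.331 1.886 0.92
endloop
endfacet
facet normal -0.868 -0.472 -0.156
outer loop
vertex 0.133 0.791 0.142
vertex -0.372 1.504 0.794
vertex -0.051 1.394 -0.66
endloop
endfacet
facet normal 0.180 -0.591 0.786
outer loop
vertex 0.133 0.791 0.142
vertex 0.836 1.173 0.268
vertex -0.372 1.504 0.794
endloop
endfacet
facet normal 0.868 0.472 0.156
outer loop
vertex 0.331 1.886 0.92
vertex 0.836 1.173 0.268
vertex 0.147 2.489 0.118
endloop
endfacet
facet normal -0.180 0.591 -0.786
outer loop
vertex 0.652 1.776 -0.534
vertex -0.051 1.394 -0.66
vertex 0.147 2.489 0.118
endloop
endfacet
facet normal 0.868 0.472 0.156
outer loop
vertex 0.147 2.489 0.118
vertex 0.836 1.173 0.268
vertex 0.652 1.776 -0.534
endloop
endfacet
facet normal 0.463 -0.654 -0.598
outer loop
vertex 0.652 1.776 -0.534
vertex 0.133 0.791 0.142
vertex -0.051 1.394 -0.66
endloop
endfacet
facet normal 0.463 -0.654 -0.598
outer loop
vertex 0.836 1.173 0.268
vertex 0.133 0.791 0.142
vertex 0.652 1.776 -0.534
endloop
endfacet

endsolid


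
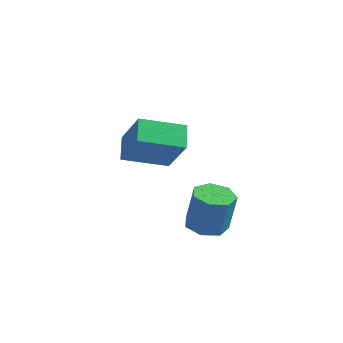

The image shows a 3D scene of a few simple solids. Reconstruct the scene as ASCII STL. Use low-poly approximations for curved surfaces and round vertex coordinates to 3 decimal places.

solid 
facet normal -0.150 -0.093 -0.984
outer loop
vertex 1.56 -4.045 -4.598
vertex 0.886 -3.7 -4.528
vertex 1.567 -3.389 -4.661
endloop
endfacet
facet normal 0.989 -0.025 -0.148
outer loop
vertex 1.56 -4.045 -4.598
vertex 1.567 -3.389 -4.661
vertex 1.787 -3.904 -3.102
endloop
endfacet
facet normal 0.989 -0.025 -0.148
outer loop
vertex 1.787 -3.904 -3.102
vertex 1.567 -3.389 -4.661
vertex 1.794 -3.248 -3.164
endloop
endfacet
facet normal 0.149 0.091 0.985
outer loop
vertex 1.787 -3.904 -3.102
vertex 1.794 -3.248 -3.164
vertex 1.114 -3.56 -3.032
endloop
endfacet
facet normal -0.150 -0.093 -0.984
outer loop
vertex 1.567 -3.389 -4.661
vertex 0.886 -3.7 -4.528
vertex 1.061 -2.967 -4.624
endloop
endfacet
facet normal 0.624 0.763 -0.167
outer loop
vertex 1.567 -3.389 -4.661
vertex 1.061 -2.967 -4.624
vertex 1.794 -3.248 -3.164
endloop
endfacet
facet normal 0.624 0.763 -0.167
outer loop
vertex 1.794 -3.248 -3.164
vertex 1.061 -2.967 -4.624
vertex 1.288 -2.826 -3.127
endloop
endfacet
facet normal 0.149 0.092 0.985
outer loop
vertex 1.794 -3.248 -3.164
vertex 1.288 -2.826 -3.127
vertex 1.114 -3.56 -3.032
endloop
endfacet
facet normal -0.149 -0.093 -0.984
outer loop
vertex 1.061 -2.967 -4.624
vertex 0.886 -3.7 -4.528
vertex 0.424 -3.097 -4.515
endloop
endfacet
facet normal -0.209 0.976 -0.060
outer loop
vertex 1.061 -2.967 -4.624
vertex 0.424 -3.097 -4.515
vertex 1.288 -2.826 -3.127
endloop
endfacet
facet normal -0.211 0.976 -0.059
outer loop
vertex 1.288 -2.826 -3.127
vertex 0.424 -3.097 -4.515
vertex 0.651 -2.957 -3.018
endloop
endfacet
facet normal 0.150 0.092 0.984
outer loop
vertex 1.288 -2.826 -3.127
vertex 0.651 -2.957 -3.018
vertex 1.114 -3.56 -3.032
endloop
endfacet
facet normal -0.149 -0.093 -0.984
outer loop
vertex 0.424 -3.097 -4.515
vertex 0.886 -3.7 -4.528
vertex 0.135 -3.682 -4.416
endloop
endfacet
facet normal -0.886 0.454 0.092
outer loop
vertex 0.424 -3.097 -4.515
vertex 0.135 -3.682 -4.416
vertex 0.651 -2.957 -3.018
endloop
endfacet
facet normal -0.886 0.454 0.092
outer loop
vertex 0.651 -2.957 -3.018
vertex 0.135 -3.682 -4.416
vertex 0.362 -3.541 -2.92
endloop
endfacet
facet normal 0.149 0.092 0.985
outer loop
vertex 0.651 -2.957 -3.018
vertex 0.362 -3.541 -2.92
vertex 1.114 -3.56 -3.032
endloop
endfacet
facet normal -0.149 -0.092 -0.985
outer loop
vertex 0.135 -3.682 -4.416
vertex 0.886 -3.7 -4.528
vertex 0.412 -4.28 -4.402
endloop
endfacet
facet normal -0.895 -0.410 0.174
outer loop
vertex 0.135 -3.682 -4.416
vertex 0.412 -4.28 -4.402
vertex 0.362 -3.541 -2.92
endloop
endfacet
facet normal -0.895 -0.410 0.174
outer loop
vertex 0.362 -3.541 -2.92
vertex 0.412 -4.28 -4.402
vertex 0.639 -4.14 -2.905
endloop
endfacet
facet normal 0.149 0.094 0.984
outer loop
vertex 0.362 -3.541 -2.92
vertex 0.639 -4.14 -2.905
vertex 1.114 -3.56 -3.032
endloop
endfacet
facet normal -0.149 -0.092 -0.985
outer loop
vertex 0.412 -4.28 -4.402
vertex 0.886 -3.7 -4.528
vertex 1.046 -4.442 -4.483
endloop
endfacet
facet normal -0.231 -0.965 0.125
outer loop
vertex 0.412 -4.28 -4.402
vertex 1.046 -4.442 -4.483
vertex 0.639 -4.14 -2.905
endloop
endfacet
facet normal -0.229 -0.965 0.126
outer loop
vertex 0.639 -4.14 -2.905
vertex 1.046 -4.442 -4.483
vertex 1.273 -4.301 -2.986
endloop
endfacet
facet normal 0.149 0.093 0.984
outer loop
vertex 0.639 -4.14 -2.905
vertex 1.273 -4.301 -2.986
vertex 1.114 -3.56 -3.032
endloop
endfacet
facet normal -0.149 -0.092 -0.985
outer loop
vertex 1.046 -4.442 -4.483
vertex 0.886 -3.7 -4.528
vertex 1.56 -4.045 -4.598
endloop
endfacet
facet normal 0.609 -0.793 -0.018
outer loop
vertex 1.046 -4.442 -4.483
vertex 1.56 -4.045 -4.598
vertex 1.273 -4.301 -2.986
endloop
endfacet
facet normal 0.609 -0.793 -0.018
outer loop
vertex 1.273 -4.301 -2.986
vertex 1.56 -4.045 -4.598
vertex 1.787 -3.904 -3.102
endloop
endfacet
facet normal 0.150 0.093 0.984
outer loop
vertex 1.273 -4.301 -2.986
vertex 1.787 -3.904 -3.102
vertex 1.114 -3.56 -3.032
endloop
endfacet
facet normal -0.497 0.274 -0.824
outer loop
vertex -3.494 -1.552 -4.027
vertex -3.891 -0.716 -3.51
vertex -2.108 -0.577 -4.539
endloop
endfacet
facet normal 0.375 -0.789 -0.488
outer loop
vertex -1.149 -1.104 -2.95
vertex -3.494 -1.552 -4.027
vertex -2.108 -0.577 -4.539
endloop
endfacet
facet normal -0.497 0.273 -0.824
outer loop
vertex -2.108 -0.577 -4.539
vertex -3.891 -0.716 -3.51
vertex -2.505 0.259 -4.023
endloop
endfacet
facet normal 0.783 0.551 -0.290
outer loop
vertex -2.505 0.259 -4.023
vertex -1.149 -1.104 -2.95
vertex -2.108 -0.577 -4.539
endloop
endfacet
facet normal -0.783 -0.551 0.290
outer loop
vertex -3.494 -1.552 -4.027
vertex -2.932 -1.243 -1.921
vertex -3.891 -0.716 -3.51
endloop
endfacet
facet normal 0.375 -0.789 -0.487
outer loop
vertex -2.535 -2.079 -2.437
vertex -3.494 -1.552 -4.027
vertex -1.149 -1.104 -2.95
endloop
endfacet
facet normal -0.783 -0.551 0.290
outer loop
vertex -2.535 -2.079 -2.437
vertex -2.932 -1.243 -1.921
vertex -3.494 -1.552 -4.027
endloop
endfacet
facet normal -0.374 0.789 0.488
outer loop
vertex -3.891 -0.716 -3.51
vertex -2.932 -1.243 -1.921
vertex -2.505 0.259 -4.023
endloop
endfacet
facet normal 0.783 0.551 -0.290
outer loop
vertex -1.546 -0.268 -2.433
vertex -1.149 -1.104 -2.95
vertex -2.505 0.259 -4.023
endloop
endfacet
facet normal -0.375 0.789 0.487
outer loop
vertex -2.505 0.259 -4.023
vertex -2.932 -1.243 -1.921
vertex -1.546 -0.268 -2.433
endloop
endfacet
facet normal 0.497 -0.273 0.824
outer loop
vertex -1.546 -0.268 -2.433
vertex -2.535 -2.079 -2.437
vertex -1.149 -1.104 -2.95
endloop
endfacet
facet normal 0.496 -0.273 0.824
outer loop
vertex -2.932 -1.243 -1.921
vertex -2.535 -2.079 -2.437
vertex -1.546 -0.268 -2.433
endloop
endfacet

endsolid


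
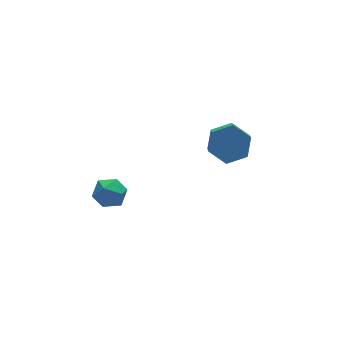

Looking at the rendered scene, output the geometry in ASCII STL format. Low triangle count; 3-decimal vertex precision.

solid 
facet normal -0.098 0.316 0.944
outer loop
vertex -3.998 0.345 1.355
vertex -4.088 -0.531 1.639
vertex -3.249 -0.143 1.596
endloop
endfacet
facet normal 0.313 0.761 0.568
outer loop
vertex -3.998 0.345 1.355
vertex -3.249 -0.143 1.596
vertex -3.225 0.404 0.85
endloop
endfacet
facet normal -0.067 0.998 0.013
outer loop
vertex -3.998 0.345 1.355
vertex -3.225 0.404 0.85
vertex -4.049 0.354 0.431
endloop
endfacet
facet normal -0.715 0.698 0.046
outer loop
vertex -3.998 0.345 1.355
vertex -4.049 0.354 0.431
vertex -4.582 -0.224 0.919
endloop
endfacet
facet normal -0.733 0.277 0.621
outer loop
vertex -3.998 0.345 1.355
vertex -4.582 -0.224 0.919
vertex -4.088 -0.531 1.639
endloop
endfacet
facet normal 0.867 0.389 0.313
outer loop
vertex -3.225 0.404 0.85
vertex -3.249 -0.143 1.596
vertex -2.838 -0.436 0.821
endloop
endfacet
facet normal 0.201 -0.332 0.922
outer loop
vertex -3.249 -0.143 1.596
vertex -4.088 -0.531 1.639
vertex -3.371 -1.014 1.309
endloop
endfacet
facet normal -0.827 -0.395 0.399
outer loop
vertex -4.088 -0.531 1.639
vertex -4.582 -0.224 0.919
vertex -4.195 -1.064 0.89
endloop
endfacet
facet normal -0.797 0.287 -0.531
outer loop
vertex -4.582 -0.224 0.919
vertex -4.049 0.354 0.431
vertex -4.171 -0.517 0.144
endloop
endfacet
facet normal 0.251 0.772 -0.585
outer loop
vertex -4.049 0.354 0.431
vertex -3.225 0.404 0.85
vertex -3.332 -0.129 0.101
endloop
endfacet
facet normal 0.715 -0.698 -0.046
outer loop
vertex -3.422 -1.005 0.385
vertex -2.838 -0.436 0.821
vertex -3.371 -1.014 1.309
endloop
endfacet
facet normal 0.067 -0.998 -0.013
outer loop
vertex -3.422 -1.005 0.385
vertex -3.371 -1.014 1.309
vertex -4.195 -1.064 0.89
endloop
endfacet
facet normal -0.313 -0.761 -0.568
outer loop
vertex -3.422 -1.005 0.385
vertex -4.195 -1.064 0.89
vertex -4.171 -0.517 0.144
endloop
endfacet
facet normal 0.098 -0.316 -0.944
outer loop
vertex -3.422 -1.005 0.385
vertex -4.171 -0.517 0.144
vertex -3.332 -0.129 0.101
endloop
endfacet
facet normal 0.733 -0.277 -0.621
outer loop
vertex -3.422 -1.005 0.385
vertex -3.332 -0.129 0.101
vertex -2.838 -0.436 0.821
endloop
endfacet
facet normal 0.797 -0.287 0.531
outer loop
vertex -3.371 -1.014 1.309
vertex -2.838 -0.436 0.821
vertex -3.249 -0.143 1.596
endloop
endfacet
facet normal -0.251 -0.772 0.585
outer loop
vertex -4.195 -1.064 0.89
vertex -3.371 -1.014 1.309
vertex -4.088 -0.531 1.639
endloop
endfacet
facet normal -0.867 -0.389 -0.313
outer loop
vertex -4.171 -0.517 0.144
vertex -4.195 -1.064 0.89
vertex -4.582 -0.224 0.919
endloop
endfacet
facet normal -0.201 0.332 -0.922
outer loop
vertex -3.332 -0.129 0.101
vertex -4.171 -0.517 0.144
vertex -4.049 0.354 0.431
endloop
endfacet
facet normal 0.827 0.395 -0.399
outer loop
vertex -2.838 -0.436 0.821
vertex -3.332 -0.129 0.101
vertex -3.225 0.404 0.85
endloop
endfacet
facet normal 0.311 0.668 -0.676
outer loop
vertex 2.877 -1.595 2.138
vertex 2.326 -0.829 2.642
vertex 3.342 -1.025 2.916
endloop
endfacet
facet normal 0.845 -0.519 -0.125
outer loop
vertex 2.877 -1.595 2.138
vertex 3.342 -1.025 2.916
vertex 2.346 -2.737 3.294
endloop
endfacet
facet normal 0.846 -0.519 -0.124
outer loop
vertex 2.346 -2.737 3.294
vertex 3.342 -1.025 2.916
vertex 2.81 -2.167 4.072
endloop
endfacet
facet normal -0.311 -0.669 0.675
outer loop
vertex 2.346 -2.737 3.294
vertex 2.81 -2.167 4.072
vertex 1.794 -1.971 3.798
endloop
endfacet
facet normal 0.311 0.668 -0.676
outer loop
vertex 3.342 -1.025 2.916
vertex 2.326 -0.829 2.642
vertex 2.79 -0.258 3.419
endloop
endfacet
facet normal 0.798 0.202 0.567
outer loop
vertex 3.342 -1.025 2.916
vertex 2.79 -0.258 3.419
vertex 2.81 -2.167 4.072
endloop
endfacet
facet normal 0.798 0.202 0.567
outer loop
vertex 2.81 -2.167 4.072
vertex 2.79 -0.258 3.419
vertex 2.258 -1.401 4.575
endloop
endfacet
facet normal -0.311 -0.668 0.676
outer loop
vertex 2.81 -2.167 4.072
vertex 2.258 -1.401 4.575
vertex 1.794 -1.971 3.798
endloop
endfacet
facet normal 0.310 0.668 -0.676
outer loop
vertex 2.79 -0.258 3.419
vertex 2.326 -0.829 2.642
vertex 1.774 -0.063 3.146
endloop
endfacet
facet normal -0.047 0.721 0.691
outer loop
vertex 2.79 -0.258 3.419
vertex 1.774 -0.063 3.146
vertex 2.258 -1.401 4.575
endloop
endfacet
facet normal -0.047 0.721 0.691
outer loop
vertex 2.258 -1.401 4.575
vertex 1.774 -0.063 3.146
vertex 1.243 -1.205 4.302
endloop
endfacet
facet normal -0.311 -0.668 0.676
outer loop
vertex 2.258 -1.401 4.575
vertex 1.243 -1.205 4.302
vertex 1.794 -1.971 3.798
endloop
endfacet
facet normal 0.311 0.669 -0.675
outer loop
vertex 1.774 -0.063 3.146
vertex 2.326 -0.829 2.642
vertex 1.31 -0.633 2.368
endloop
endfacet
facet normal -0.846 0.519 0.124
outer loop
vertex 1.774 -0.063 3.146
vertex 1.31 -0.633 2.368
vertex 1.243 -1.205 4.302
endloop
endfacet
facet normal -0.845 0.520 0.124
outer loop
vertex 1.243 -1.205 4.302
vertex 1.31 -0.633 2.368
vertex 0.778 -1.775 3.524
endloop
endfacet
facet normal -0.311 -0.668 0.676
outer loop
vertex 1.243 -1.205 4.302
vertex 0.778 -1.775 3.524
vertex 1.794 -1.971 3.798
endloop
endfacet
facet normal 0.311 0.668 -0.676
outer loop
vertex 1.31 -0.633 2.368
vertex 2.326 -0.829 2.642
vertex 1.862 -1.399 1.865
endloop
endfacet
facet normal -0.798 -0.203 -0.567
outer loop
vertex 1.31 -0.633 2.368
vertex 1.862 -1.399 1.865
vertex 0.778 -1.775 3.524
endloop
endfacet
facet normal -0.798 -0.202 -0.567
outer loop
vertex 0.778 -1.775 3.524
vertex 1.862 -1.399 1.865
vertex 1.33 -2.542 3.021
endloop
endfacet
facet normal -0.311 -0.668 0.676
outer loop
vertex 0.778 -1.775 3.524
vertex 1.33 -2.542 3.021
vertex 1.794 -1.971 3.798
endloop
endfacet
facet normal 0.311 0.668 -0.676
outer loop
vertex 1.862 -1.399 1.865
vertex 2.326 -0.829 2.642
vertex 2.877 -1.595 2.138
endloop
endfacet
facet normal 0.047 -0.721 -0.691
outer loop
vertex 1.862 -1.399 1.865
vertex 2.877 -1.595 2.138
vertex 1.33 -2.542 3.021
endloop
endfacet
facet normal 0.047 -0.721 -0.691
outer loop
vertex 1.33 -2.542 3.021
vertex 2.877 -1.595 2.138
vertex 2.346 -2.737 3.294
endloop
endfacet
facet normal -0.310 -0.668 0.676
outer loop
vertex 1.33 -2.542 3.021
vertex 2.346 -2.737 3.294
vertex 1.794 -1.971 3.798
endloop
endfacet

endsolid


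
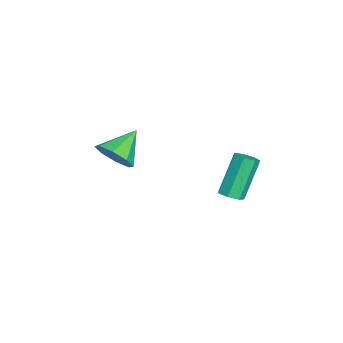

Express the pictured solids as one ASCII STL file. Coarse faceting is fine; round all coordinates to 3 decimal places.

solid 
facet normal 0.672 -0.505 -0.541
outer loop
vertex 3.248 -2.727 -1.62
vertex 2.631 -2.732 -2.382
vertex 3.338 -2.13 -2.066
endloop
endfacet
facet normal 0.322 0.535 0.781
outer loop
vertex 3.248 -2.727 -1.62
vertex 3.338 -2.13 -2.066
vertex 1.509 -1.888 -1.478
endloop
endfacet
facet normal 0.672 -0.506 -0.541
outer loop
vertex 3.338 -2.13 -2.066
vertex 2.631 -2.732 -2.382
vertex 3.013 -1.887 -2.697
endloop
endfacet
facet normal 0.207 0.944 0.257
outer loop
vertex 3.338 -2.13 -2.066
vertex 3.013 -1.887 -2.697
vertex 1.509 -1.888 -1.478
endloop
endfacet
facet normal 0.672 -0.506 -0.541
outer loop
vertex 3.013 -1.887 -2.697
vertex 2.631 -2.732 -2.382
vertex 2.465 -2.138 -3.143
endloop
endfacet
facet normal -0.215 0.940 -0.265
outer loop
vertex 3.013 -1.887 -2.697
vertex 2.465 -2.138 -3.143
vertex 1.509 -1.888 -1.478
endloop
endfacet
facet normal 0.673 -0.505 -0.541
outer loop
vertex 2.465 -2.138 -3.143
vertex 2.631 -2.732 -2.382
vertex 2.015 -2.738 -3.143
endloop
endfacet
facet normal -0.701 0.526 -0.482
outer loop
vertex 2.465 -2.138 -3.143
vertex 2.015 -2.738 -3.143
vertex 1.509 -1.888 -1.478
endloop
endfacet
facet normal 0.672 -0.506 -0.540
outer loop
vertex 2.015 -2.738 -3.143
vertex 2.631 -2.732 -2.382
vertex 1.925 -3.334 -2.697
endloop
endfacet
facet normal -0.963 -0.053 -0.265
outer loop
vertex 2.015 -2.738 -3.143
vertex 1.925 -3.334 -2.697
vertex 1.509 -1.888 -1.478
endloop
endfacet
facet normal 0.672 -0.506 -0.541
outer loop
vertex 1.925 -3.334 -2.697
vertex 2.631 -2.732 -2.382
vertex 2.249 -3.578 -2.066
endloop
endfacet
facet normal -0.849 -0.461 0.258
outer loop
vertex 1.925 -3.334 -2.697
vertex 2.249 -3.578 -2.066
vertex 1.509 -1.888 -1.478
endloop
endfacet
facet normal 0.672 -0.506 -0.541
outer loop
vertex 2.249 -3.578 -2.066
vertex 2.631 -2.732 -2.382
vertex 2.797 -3.326 -1.62
endloop
endfacet
facet normal -0.425 -0.458 0.781
outer loop
vertex 2.249 -3.578 -2.066
vertex 2.797 -3.326 -1.62
vertex 1.509 -1.888 -1.478
endloop
endfacet
facet normal 0.672 -0.506 -0.541
outer loop
vertex 2.797 -3.326 -1.62
vertex 2.631 -2.732 -2.382
vertex 3.248 -2.727 -1.62
endloop
endfacet
facet normal 0.060 -0.045 0.997
outer loop
vertex 2.797 -3.326 -1.62
vertex 3.248 -2.727 -1.62
vertex 1.509 -1.888 -1.478
endloop
endfacet
facet normal 0.435 -0.288 -0.853
outer loop
vertex 4.571 2.544 -3.35
vertex 4.13 2.182 -3.453
vertex 4.187 2.737 -3.611
endloop
endfacet
facet normal 0.477 0.877 -0.053
outer loop
vertex 4.571 2.544 -3.35
vertex 4.187 2.737 -3.611
vertex 3.671 3.14 -1.584
endloop
endfacet
facet normal 0.477 0.877 -0.053
outer loop
vertex 3.671 3.14 -1.584
vertex 4.187 2.737 -3.611
vertex 3.287 3.333 -1.846
endloop
endfacet
facet normal -0.436 0.289 0.852
outer loop
vertex 3.671 3.14 -1.584
vertex 3.287 3.333 -1.846
vertex 3.23 2.778 -1.687
endloop
endfacet
facet normal 0.435 -0.288 -0.853
outer loop
vertex 4.187 2.737 -3.611
vertex 4.13 2.182 -3.453
vertex 3.76 2.512 -3.753
endloop
endfacet
facet normal -0.300 0.847 -0.439
outer loop
vertex 4.187 2.737 -3.611
vertex 3.76 2.512 -3.753
vertex 3.287 3.333 -1.846
endloop
endfacet
facet normal -0.300 0.847 -0.439
outer loop
vertex 3.287 3.333 -1.846
vertex 3.76 2.512 -3.753
vertex 2.859 3.108 -1.987
endloop
endfacet
facet normal -0.433 0.289 0.854
outer loop
vertex 3.287 3.333 -1.846
vertex 2.859 3.108 -1.987
vertex 3.23 2.778 -1.687
endloop
endfacet
facet normal 0.435 -0.288 -0.853
outer loop
vertex 3.76 2.512 -3.753
vertex 4.13 2.182 -3.453
vertex 3.611 2.038 -3.669
endloop
endfacet
facet normal -0.850 0.180 -0.495
outer loop
vertex 3.76 2.512 -3.753
vertex 3.611 2.038 -3.669
vertex 2.859 3.108 -1.987
endloop
endfacet
facet normal -0.851 0.179 -0.494
outer loop
vertex 2.859 3.108 -1.987
vertex 3.611 2.038 -3.669
vertex 2.711 2.635 -1.903
endloop
endfacet
facet normal -0.434 0.288 0.854
outer loop
vertex 2.859 3.108 -1.987
vertex 2.711 2.635 -1.903
vertex 3.23 2.778 -1.687
endloop
endfacet
facet normal 0.435 -0.288 -0.853
outer loop
vertex 3.611 2.038 -3.669
vertex 4.13 2.182 -3.453
vertex 3.854 1.673 -3.422
endloop
endfacet
facet normal -0.760 -0.625 -0.176
outer loop
vertex 3.611 2.038 -3.669
vertex 3.854 1.673 -3.422
vertex 2.711 2.635 -1.903
endloop
endfacet
facet normal -0.761 -0.623 -0.178
outer loop
vertex 2.711 2.635 -1.903
vertex 3.854 1.673 -3.422
vertex 2.953 2.269 -1.656
endloop
endfacet
facet normal -0.435 0.288 0.853
outer loop
vertex 2.711 2.635 -1.903
vertex 2.953 2.269 -1.656
vertex 3.23 2.778 -1.687
endloop
endfacet
facet normal 0.436 -0.288 -0.853
outer loop
vertex 3.854 1.673 -3.422
vertex 4.13 2.182 -3.453
vertex 4.304 1.691 -3.198
endloop
endfacet
facet normal -0.098 -0.957 0.273
outer loop
vertex 3.854 1.673 -3.422
vertex 4.304 1.691 -3.198
vertex 2.953 2.269 -1.656
endloop
endfacet
facet normal -0.098 -0.957 0.273
outer loop
vertex 2.953 2.269 -1.656
vertex 4.304 1.691 -3.198
vertex 3.404 2.287 -1.432
endloop
endfacet
facet normal -0.435 0.289 0.853
outer loop
vertex 2.953 2.269 -1.656
vertex 3.404 2.287 -1.432
vertex 3.23 2.778 -1.687
endloop
endfacet
facet normal 0.435 -0.289 -0.853
outer loop
vertex 4.304 1.691 -3.198
vertex 4.13 2.182 -3.453
vertex 4.624 2.078 -3.166
endloop
endfacet
facet normal 0.638 -0.570 0.518
outer loop
vertex 4.304 1.691 -3.198
vertex 4.624 2.078 -3.166
vertex 3.404 2.287 -1.432
endloop
endfacet
facet normal 0.639 -0.568 0.518
outer loop
vertex 3.404 2.287 -1.432
vertex 4.624 2.078 -3.166
vertex 3.723 2.675 -1.4
endloop
endfacet
facet normal -0.436 0.288 0.853
outer loop
vertex 3.404 2.287 -1.432
vertex 3.723 2.675 -1.4
vertex 3.23 2.778 -1.687
endloop
endfacet
facet normal 0.435 -0.287 -0.853
outer loop
vertex 4.624 2.078 -3.166
vertex 4.13 2.182 -3.453
vertex 4.571 2.544 -3.35
endloop
endfacet
facet normal 0.894 0.249 0.372
outer loop
vertex 4.624 2.078 -3.166
vertex 4.571 2.544 -3.35
vertex 3.723 2.675 -1.4
endloop
endfacet
facet normal 0.895 0.247 0.372
outer loop
vertex 3.723 2.675 -1.4
vertex 4.571 2.544 -3.35
vertex 3.671 3.14 -1.584
endloop
endfacet
facet normal -0.436 0.289 0.852
outer loop
vertex 3.723 2.675 -1.4
vertex 3.671 3.14 -1.584
vertex 3.23 2.778 -1.687
endloop
endfacet

endsolid


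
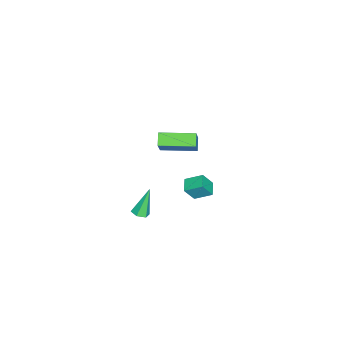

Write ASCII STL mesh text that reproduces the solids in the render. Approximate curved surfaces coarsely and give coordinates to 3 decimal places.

solid 
facet normal -0.572 -0.145 -0.808
outer loop
vertex -0.444 2.227 3.391
vertex -1.038 4.24 3.451
vertex 0.218 2.437 2.885
endloop
endfacet
facet normal 0.282 -0.959 -0.028
outer loop
vertex 1.338 2.72 4.469
vertex -0.444 2.227 3.391
vertex 0.218 2.437 2.885
endloop
endfacet
facet normal -0.571 -0.144 -0.808
outer loop
vertex 0.218 2.437 2.885
vertex -1.038 4.24 3.451
vertex -0.375 4.451 2.945
endloop
endfacet
facet normal 0.771 0.244 -0.589
outer loop
vertex -0.375 4.451 2.945
vertex 1.338 2.72 4.469
vertex 0.218 2.437 2.885
endloop
endfacet
facet normal -0.770 -0.245 0.589
outer loop
vertex -0.444 2.227 3.391
vertex 0.082 4.523 5.035
vertex -1.038 4.24 3.451
endloop
endfacet
facet normal 0.283 -0.959 -0.029
outer loop
vertex 0.675 2.509 4.975
vertex -0.444 2.227 3.391
vertex 1.338 2.72 4.469
endloop
endfacet
facet normal -0.771 -0.245 0.588
outer loop
vertex 0.675 2.509 4.975
vertex 0.082 4.523 5.035
vertex -0.444 2.227 3.391
endloop
endfacet
facet normal -0.283 0.959 0.029
outer loop
vertex -1.038 4.24 3.451
vertex 0.082 4.523 5.035
vertex -0.375 4.451 2.945
endloop
endfacet
facet normal 0.771 0.245 -0.588
outer loop
vertex 0.744 4.733 4.529
vertex 1.338 2.72 4.469
vertex -0.375 4.451 2.945
endloop
endfacet
facet normal -0.282 0.959 0.029
outer loop
vertex -0.375 4.451 2.945
vertex 0.082 4.523 5.035
vertex 0.744 4.733 4.529
endloop
endfacet
facet normal 0.571 0.144 0.808
outer loop
vertex 0.744 4.733 4.529
vertex 0.675 2.509 4.975
vertex 1.338 2.72 4.469
endloop
endfacet
facet normal 0.572 0.144 0.808
outer loop
vertex 0.082 4.523 5.035
vertex 0.675 2.509 4.975
vertex 0.744 4.733 4.529
endloop
endfacet
facet normal -0.336 0.415 -0.846
outer loop
vertex -3.913 4.206 -3.727
vertex -3.049 4.482 -3.935
vertex -3.717 3.14 -4.328
endloop
endfacet
facet normal -0.929 -0.296 0.223
outer loop
vertex -3.311 2.638 -3.305
vertex -3.913 4.206 -3.727
vertex -3.717 3.14 -4.328
endloop
endfacet
facet normal -0.336 0.415 -0.846
outer loop
vertex -3.717 3.14 -4.328
vertex -3.049 4.482 -3.935
vertex -2.853 3.415 -4.536
endloop
endfacet
facet normal 0.157 -0.860 -0.485
outer loop
vertex -2.853 3.415 -4.536
vertex -3.311 2.638 -3.305
vertex -3.717 3.14 -4.328
endloop
endfacet
facet normal -0.158 0.860 0.485
outer loop
vertex -3.913 4.206 -3.727
vertex -2.643 3.98 -2.912
vertex -3.049 4.482 -3.935
endloop
endfacet
facet normal -0.929 -0.296 0.223
outer loop
vertex -3.507 3.705 -2.704
vertex -3.913 4.206 -3.727
vertex -3.311 2.638 -3.305
endloop
endfacet
facet normal -0.157 0.861 0.484
outer loop
vertex -3.507 3.705 -2.704
vertex -2.643 3.98 -2.912
vertex -3.913 4.206 -3.727
endloop
endfacet
facet normal 0.929 0.296 -0.223
outer loop
vertex -3.049 4.482 -3.935
vertex -2.643 3.98 -2.912
vertex -2.853 3.415 -4.536
endloop
endfacet
facet normal 0.158 -0.860 -0.484
outer loop
vertex -2.447 2.914 -3.513
vertex -3.311 2.638 -3.305
vertex -2.853 3.415 -4.536
endloop
endfacet
facet normal 0.929 0.297 -0.223
outer loop
vertex -2.853 3.415 -4.536
vertex -2.643 3.98 -2.912
vertex -2.447 2.914 -3.513
endloop
endfacet
facet normal 0.336 -0.415 0.846
outer loop
vertex -2.447 2.914 -3.513
vertex -3.507 3.705 -2.704
vertex -3.311 2.638 -3.305
endloop
endfacet
facet normal 0.336 -0.415 0.846
outer loop
vertex -2.643 3.98 -2.912
vertex -3.507 3.705 -2.704
vertex -2.447 2.914 -3.513
endloop
endfacet
facet normal 0.371 -0.175 -0.912
outer loop
vertex 1.848 1.602 -2.109
vertex 1.33 1.614 -2.322
vertex 1.631 2.086 -2.29
endloop
endfacet
facet normal 0.726 0.501 0.471
outer loop
vertex 1.848 1.602 -2.109
vertex 1.631 2.086 -2.29
vertex 0.63 1.946 -0.598
endloop
endfacet
facet normal 0.372 -0.175 -0.912
outer loop
vertex 1.631 2.086 -2.29
vertex 1.33 1.614 -2.322
vertex 1.114 2.098 -2.503
endloop
endfacet
facet normal -0.009 0.997 0.077
outer loop
vertex 1.631 2.086 -2.29
vertex 1.114 2.098 -2.503
vertex 0.63 1.946 -0.598
endloop
endfacet
facet normal 0.371 -0.175 -0.912
outer loop
vertex 1.114 2.098 -2.503
vertex 1.33 1.614 -2.322
vertex 0.813 1.627 -2.535
endloop
endfacet
facet normal -0.826 0.539 -0.167
outer loop
vertex 1.114 2.098 -2.503
vertex 0.813 1.627 -2.535
vertex 0.63 1.946 -0.598
endloop
endfacet
facet normal 0.371 -0.175 -0.912
outer loop
vertex 0.813 1.627 -2.535
vertex 1.33 1.614 -2.322
vertex 1.029 1.143 -2.354
endloop
endfacet
facet normal -0.911 -0.413 -0.018
outer loop
vertex 0.813 1.627 -2.535
vertex 1.029 1.143 -2.354
vertex 0.63 1.946 -0.598
endloop
endfacet
facet normal 0.371 -0.175 -0.912
outer loop
vertex 1.029 1.143 -2.354
vertex 1.33 1.614 -2.322
vertex 1.547 1.131 -2.141
endloop
endfacet
facet normal -0.176 -0.910 0.376
outer loop
vertex 1.029 1.143 -2.354
vertex 1.547 1.131 -2.141
vertex 0.63 1.946 -0.598
endloop
endfacet
facet normal 0.371 -0.175 -0.912
outer loop
vertex 1.547 1.131 -2.141
vertex 1.33 1.614 -2.322
vertex 1.848 1.602 -2.109
endloop
endfacet
facet normal 0.641 -0.452 0.620
outer loop
vertex 1.547 1.131 -2.141
vertex 1.848 1.602 -2.109
vertex 0.63 1.946 -0.598
endloop
endfacet

endsolid


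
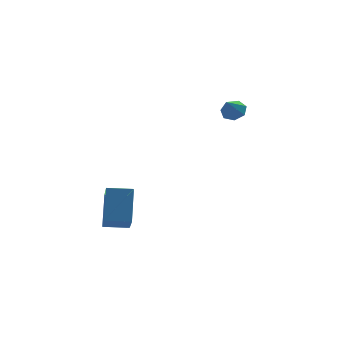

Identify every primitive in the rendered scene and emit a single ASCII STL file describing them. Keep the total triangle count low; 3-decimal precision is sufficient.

solid 
facet normal -0.978 0.195 0.073
outer loop
vertex -3.78 -0.822 -1.631
vertex -3.484 0.188 -0.36
vertex -3.572 0.687 -2.88
endloop
endfacet
facet normal -0.180 -0.612 -0.770
outer loop
vertex -2.496 0.472 -2.96
vertex -3.78 -0.822 -1.631
vertex -3.572 0.687 -2.88
endloop
endfacet
facet normal -0.978 0.195 0.073
outer loop
vertex -3.572 0.687 -2.88
vertex -3.484 0.188 -0.36
vertex -3.276 1.697 -1.609
endloop
endfacet
facet normal 0.106 0.766 -0.634
outer loop
vertex -3.276 1.697 -1.609
vertex -2.496 0.472 -2.96
vertex -3.572 0.687 -2.88
endloop
endfacet
facet normal -0.106 -0.766 0.634
outer loop
vertex -3.78 -0.822 -1.631
vertex -2.408 -0.027 -0.44
vertex -3.484 0.188 -0.36
endloop
endfacet
facet normal -0.180 -0.612 -0.770
outer loop
vertex -2.704 -1.037 -1.711
vertex -3.78 -0.822 -1.631
vertex -2.496 0.472 -2.96
endloop
endfacet
facet normal -0.106 -0.766 0.634
outer loop
vertex -2.704 -1.037 -1.711
vertex -2.408 -0.027 -0.44
vertex -3.78 -0.822 -1.631
endloop
endfacet
facet normal 0.180 0.612 0.770
outer loop
vertex -3.484 0.188 -0.36
vertex -2.408 -0.027 -0.44
vertex -3.276 1.697 -1.609
endloop
endfacet
facet normal 0.106 0.766 -0.634
outer loop
vertex -2.2 1.482 -1.689
vertex -2.496 0.472 -2.96
vertex -3.276 1.697 -1.609
endloop
endfacet
facet normal 0.180 0.612 0.770
outer loop
vertex -3.276 1.697 -1.609
vertex -2.408 -0.027 -0.44
vertex -2.2 1.482 -1.689
endloop
endfacet
facet normal 0.978 -0.195 -0.073
outer loop
vertex -2.2 1.482 -1.689
vertex -2.704 -1.037 -1.711
vertex -2.496 0.472 -2.96
endloop
endfacet
facet normal 0.978 -0.195 -0.073
outer loop
vertex -2.408 -0.027 -0.44
vertex -2.704 -1.037 -1.711
vertex -2.2 1.482 -1.689
endloop
endfacet
facet normal 0.442 0.488 -0.753
outer loop
vertex 2.808 3.498 2.294
vertex 2.507 3.181 1.912
vertex 2.363 3.688 2.156
endloop
endfacet
facet normal -0.066 0.481 0.874
outer loop
vertex 2.808 3.498 2.294
vertex 2.363 3.688 2.156
vertex 2.053 2.679 2.688
endloop
endfacet
facet normal 0.442 0.488 -0.753
outer loop
vertex 2.363 3.688 2.156
vertex 2.507 3.181 1.912
vertex 2.026 3.496 1.834
endloop
endfacet
facet normal -0.734 0.479 0.482
outer loop
vertex 2.363 3.688 2.156
vertex 2.026 3.496 1.834
vertex 2.053 2.679 2.688
endloop
endfacet
facet normal 0.442 0.488 -0.753
outer loop
vertex 2.026 3.496 1.834
vertex 2.507 3.181 1.912
vertex 2.052 3.067 1.571
endloop
endfacet
facet normal -0.999 -0.050 -0.017
outer loop
vertex 2.026 3.496 1.834
vertex 2.052 3.067 1.571
vertex 2.053 2.679 2.688
endloop
endfacet
facet normal 0.441 0.489 -0.752
outer loop
vertex 2.052 3.067 1.571
vertex 2.507 3.181 1.912
vertex 2.421 2.725 1.565
endloop
endfacet
facet normal -0.661 -0.709 -0.246
outer loop
vertex 2.052 3.067 1.571
vertex 2.421 2.725 1.565
vertex 2.053 2.679 2.688
endloop
endfacet
facet normal 0.442 0.489 -0.752
outer loop
vertex 2.421 2.725 1.565
vertex 2.507 3.181 1.912
vertex 2.854 2.726 1.82
endloop
endfacet
facet normal 0.022 -0.999 -0.034
outer loop
vertex 2.421 2.725 1.565
vertex 2.854 2.726 1.82
vertex 2.053 2.679 2.688
endloop
endfacet
facet normal 0.441 0.489 -0.752
outer loop
vertex 2.854 2.726 1.82
vertex 2.507 3.181 1.912
vertex 3.027 3.07 2.145
endloop
endfacet
facet normal 0.539 -0.706 0.460
outer loop
vertex 2.854 2.726 1.82
vertex 3.027 3.07 2.145
vertex 2.053 2.679 2.688
endloop
endfacet
facet normal 0.442 0.488 -0.753
outer loop
vertex 3.027 3.07 2.145
vertex 2.507 3.181 1.912
vertex 2.808 3.498 2.294
endloop
endfacet
facet normal 0.500 -0.045 0.865
outer loop
vertex 3.027 3.07 2.145
vertex 2.808 3.498 2.294
vertex 2.053 2.679 2.688
endloop
endfacet

endsolid
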